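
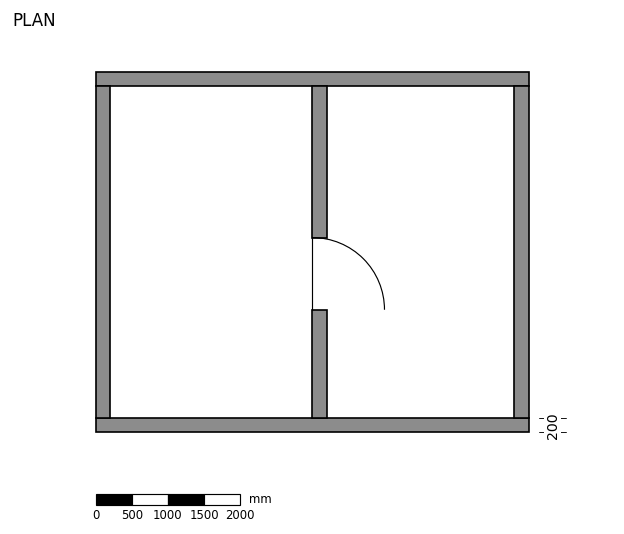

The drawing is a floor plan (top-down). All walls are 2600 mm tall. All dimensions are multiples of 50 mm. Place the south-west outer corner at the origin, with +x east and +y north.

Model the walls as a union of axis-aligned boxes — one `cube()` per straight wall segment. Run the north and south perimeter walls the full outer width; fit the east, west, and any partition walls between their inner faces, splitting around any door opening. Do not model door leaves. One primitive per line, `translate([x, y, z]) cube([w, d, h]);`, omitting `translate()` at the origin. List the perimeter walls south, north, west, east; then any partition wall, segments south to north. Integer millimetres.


cube([6000, 200, 2600]);
translate([0, 4800, 0]) cube([6000, 200, 2600]);
translate([0, 200, 0]) cube([200, 4600, 2600]);
translate([5800, 200, 0]) cube([200, 4600, 2600]);
translate([3000, 200, 0]) cube([200, 1500, 2600]);
translate([3000, 2700, 0]) cube([200, 2100, 2600]);


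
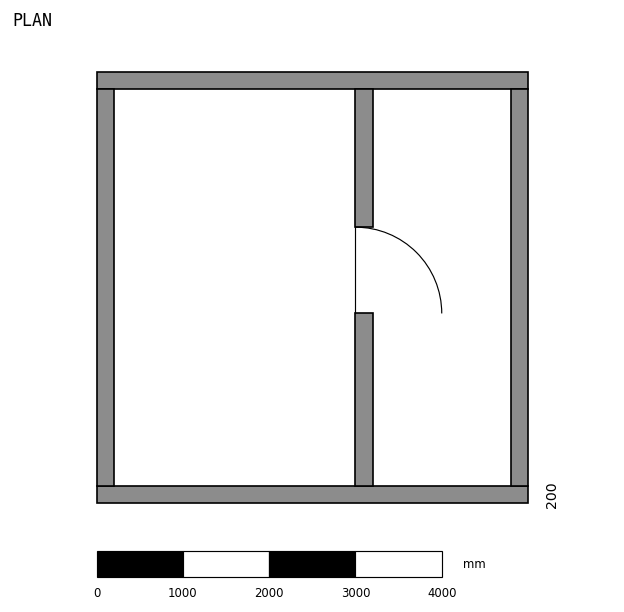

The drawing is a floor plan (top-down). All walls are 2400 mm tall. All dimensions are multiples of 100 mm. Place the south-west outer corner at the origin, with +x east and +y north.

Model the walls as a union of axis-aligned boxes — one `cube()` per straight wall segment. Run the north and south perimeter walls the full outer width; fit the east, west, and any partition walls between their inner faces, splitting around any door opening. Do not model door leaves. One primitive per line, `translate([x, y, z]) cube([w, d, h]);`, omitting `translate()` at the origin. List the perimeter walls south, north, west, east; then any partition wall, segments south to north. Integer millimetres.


cube([5000, 200, 2400]);
translate([0, 4800, 0]) cube([5000, 200, 2400]);
translate([0, 200, 0]) cube([200, 4600, 2400]);
translate([4800, 200, 0]) cube([200, 4600, 2400]);
translate([3000, 200, 0]) cube([200, 2000, 2400]);
translate([3000, 3200, 0]) cube([200, 1600, 2400]);


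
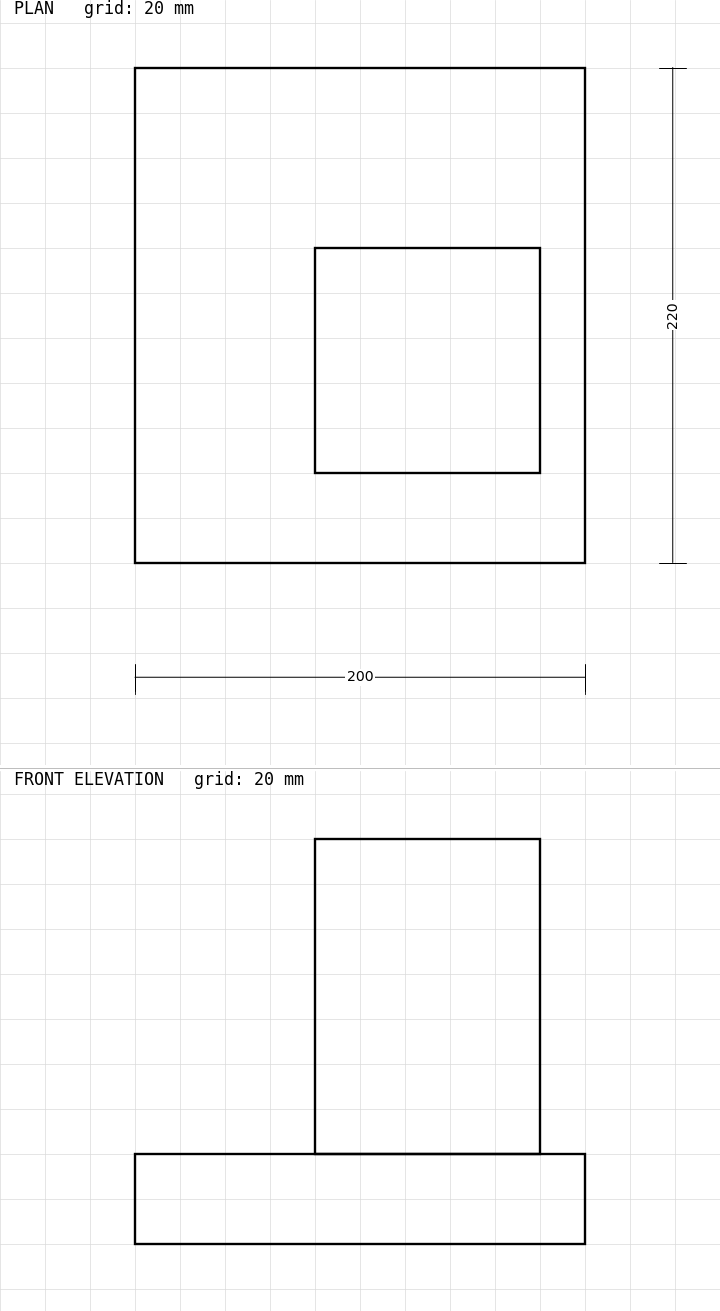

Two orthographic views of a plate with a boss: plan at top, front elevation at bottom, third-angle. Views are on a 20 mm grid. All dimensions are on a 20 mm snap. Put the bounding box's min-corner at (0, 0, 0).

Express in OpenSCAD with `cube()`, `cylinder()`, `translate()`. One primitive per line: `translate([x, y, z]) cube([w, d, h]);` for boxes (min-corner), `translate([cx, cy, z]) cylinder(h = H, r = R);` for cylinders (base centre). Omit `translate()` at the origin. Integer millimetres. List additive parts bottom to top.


cube([200, 220, 40]);
translate([80, 40, 40]) cube([100, 100, 140]);


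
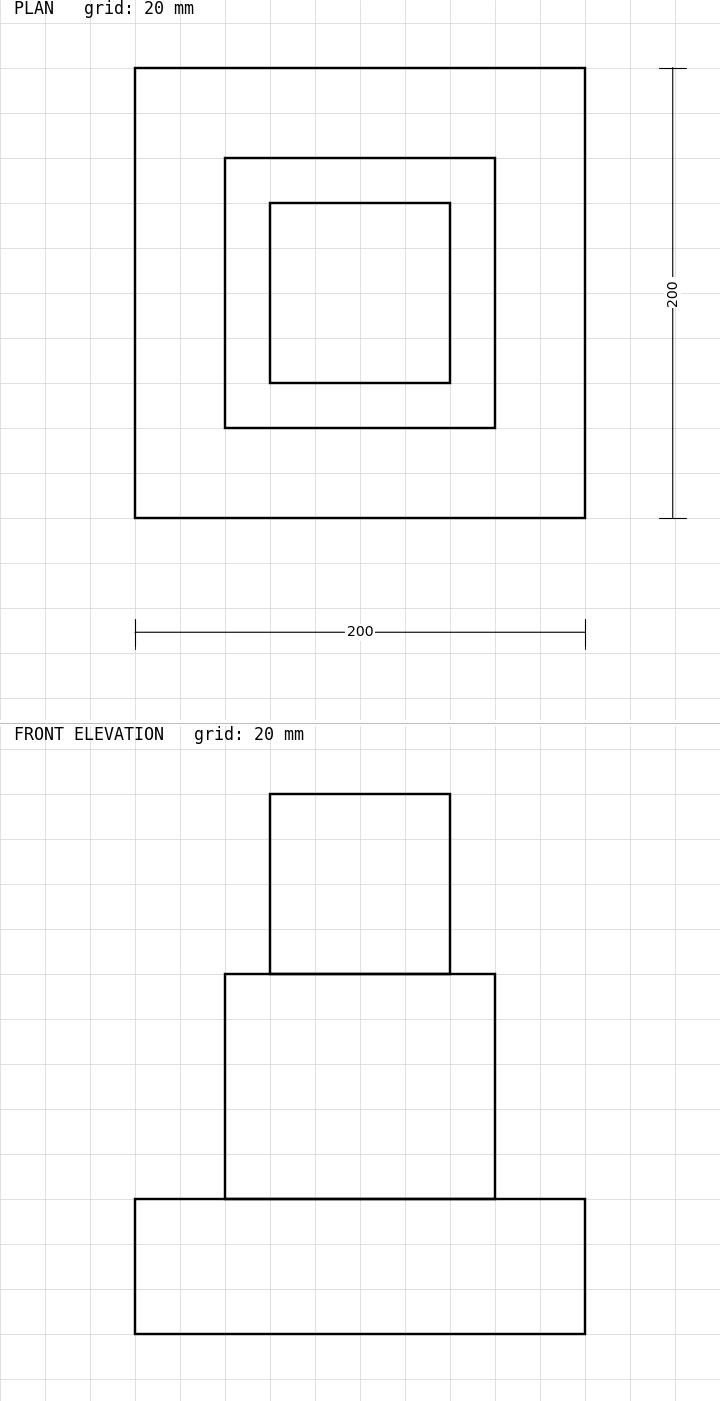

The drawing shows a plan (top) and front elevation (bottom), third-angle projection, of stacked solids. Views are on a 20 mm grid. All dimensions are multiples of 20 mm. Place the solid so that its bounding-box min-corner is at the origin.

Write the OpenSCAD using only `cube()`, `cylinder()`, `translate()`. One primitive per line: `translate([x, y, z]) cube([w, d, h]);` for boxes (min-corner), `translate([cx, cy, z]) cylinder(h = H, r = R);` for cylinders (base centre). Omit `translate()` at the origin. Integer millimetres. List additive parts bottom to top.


cube([200, 200, 60]);
translate([40, 40, 60]) cube([120, 120, 100]);
translate([60, 60, 160]) cube([80, 80, 80]);


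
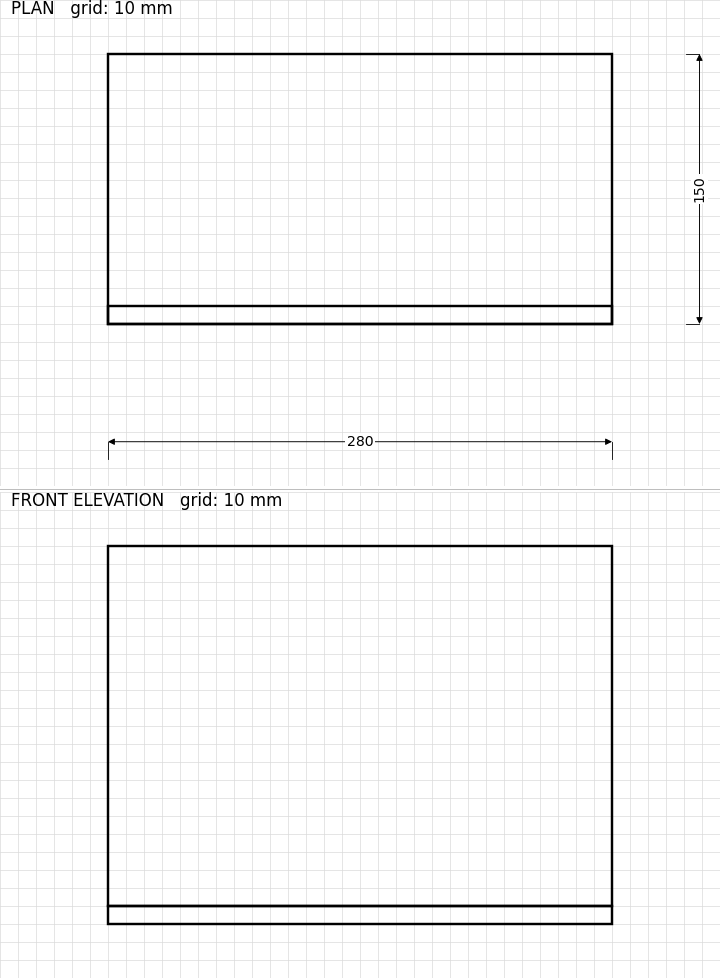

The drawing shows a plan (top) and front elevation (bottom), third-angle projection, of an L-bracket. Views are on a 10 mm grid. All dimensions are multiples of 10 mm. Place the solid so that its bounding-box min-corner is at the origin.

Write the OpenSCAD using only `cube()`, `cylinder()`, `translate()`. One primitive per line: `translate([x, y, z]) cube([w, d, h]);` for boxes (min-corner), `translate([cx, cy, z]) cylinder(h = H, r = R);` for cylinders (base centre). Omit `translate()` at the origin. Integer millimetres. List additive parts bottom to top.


cube([280, 150, 10]);
translate([0, 0, 10]) cube([280, 10, 200]);


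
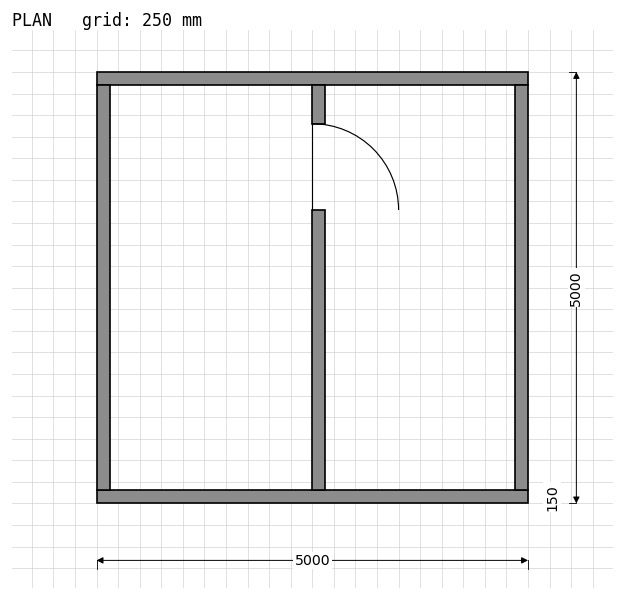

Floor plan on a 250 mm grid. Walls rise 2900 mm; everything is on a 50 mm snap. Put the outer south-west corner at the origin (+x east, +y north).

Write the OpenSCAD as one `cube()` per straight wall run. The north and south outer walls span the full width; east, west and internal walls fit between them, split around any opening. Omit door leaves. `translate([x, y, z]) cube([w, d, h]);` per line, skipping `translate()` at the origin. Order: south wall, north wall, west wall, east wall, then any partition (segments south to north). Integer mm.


cube([5000, 150, 2900]);
translate([0, 4850, 0]) cube([5000, 150, 2900]);
translate([0, 150, 0]) cube([150, 4700, 2900]);
translate([4850, 150, 0]) cube([150, 4700, 2900]);
translate([2500, 150, 0]) cube([150, 3250, 2900]);
translate([2500, 4400, 0]) cube([150, 450, 2900]);


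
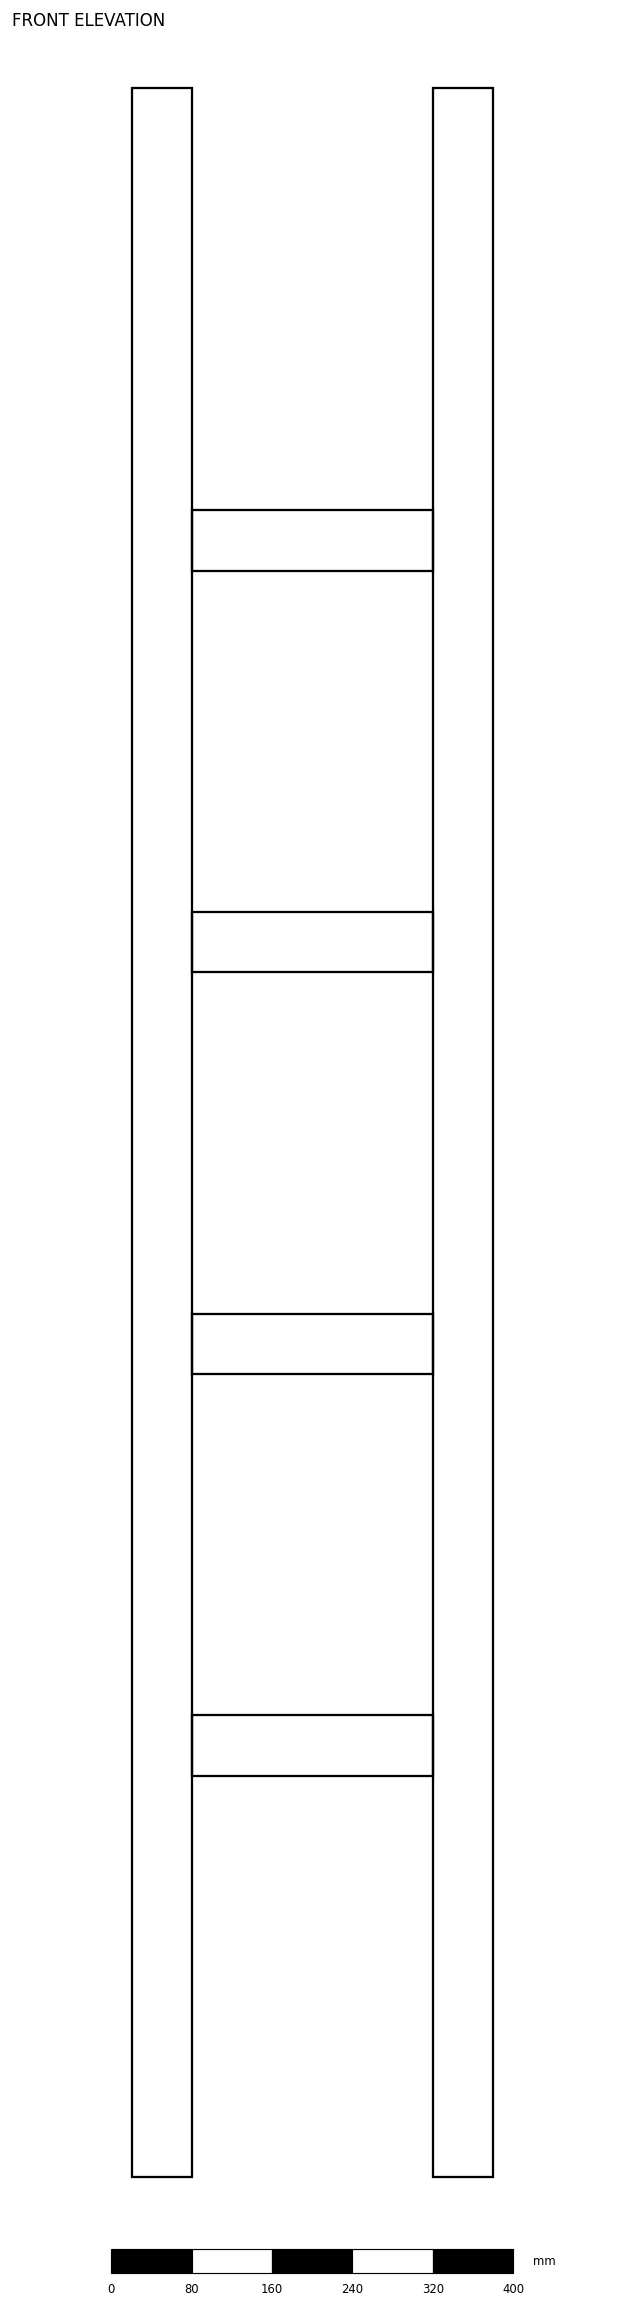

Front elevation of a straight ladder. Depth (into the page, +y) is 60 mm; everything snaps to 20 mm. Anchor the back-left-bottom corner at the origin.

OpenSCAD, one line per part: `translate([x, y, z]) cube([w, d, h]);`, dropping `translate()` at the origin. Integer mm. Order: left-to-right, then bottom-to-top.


cube([60, 60, 2080]);
translate([60, 0, 400]) cube([240, 60, 60]);
translate([60, 0, 800]) cube([240, 60, 60]);
translate([60, 0, 1200]) cube([240, 60, 60]);
translate([60, 0, 1600]) cube([240, 60, 60]);
translate([300, 0, 0]) cube([60, 60, 2080]);


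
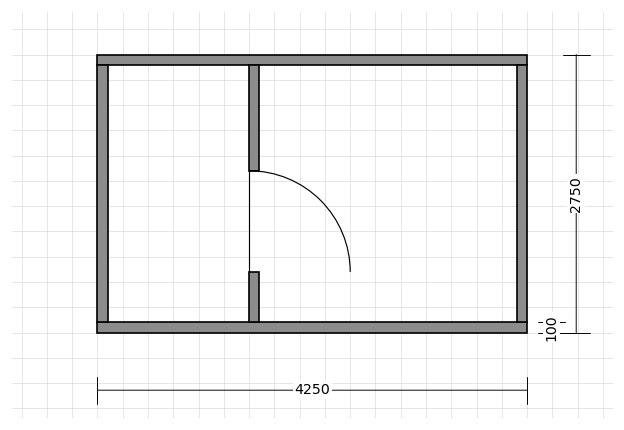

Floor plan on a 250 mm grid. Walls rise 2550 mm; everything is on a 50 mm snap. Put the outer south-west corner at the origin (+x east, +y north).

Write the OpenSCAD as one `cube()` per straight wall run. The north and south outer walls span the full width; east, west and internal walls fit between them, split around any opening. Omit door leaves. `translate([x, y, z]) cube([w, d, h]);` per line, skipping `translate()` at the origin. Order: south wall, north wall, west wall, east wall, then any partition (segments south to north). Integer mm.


cube([4250, 100, 2550]);
translate([0, 2650, 0]) cube([4250, 100, 2550]);
translate([0, 100, 0]) cube([100, 2550, 2550]);
translate([4150, 100, 0]) cube([100, 2550, 2550]);
translate([1500, 100, 0]) cube([100, 500, 2550]);
translate([1500, 1600, 0]) cube([100, 1050, 2550]);


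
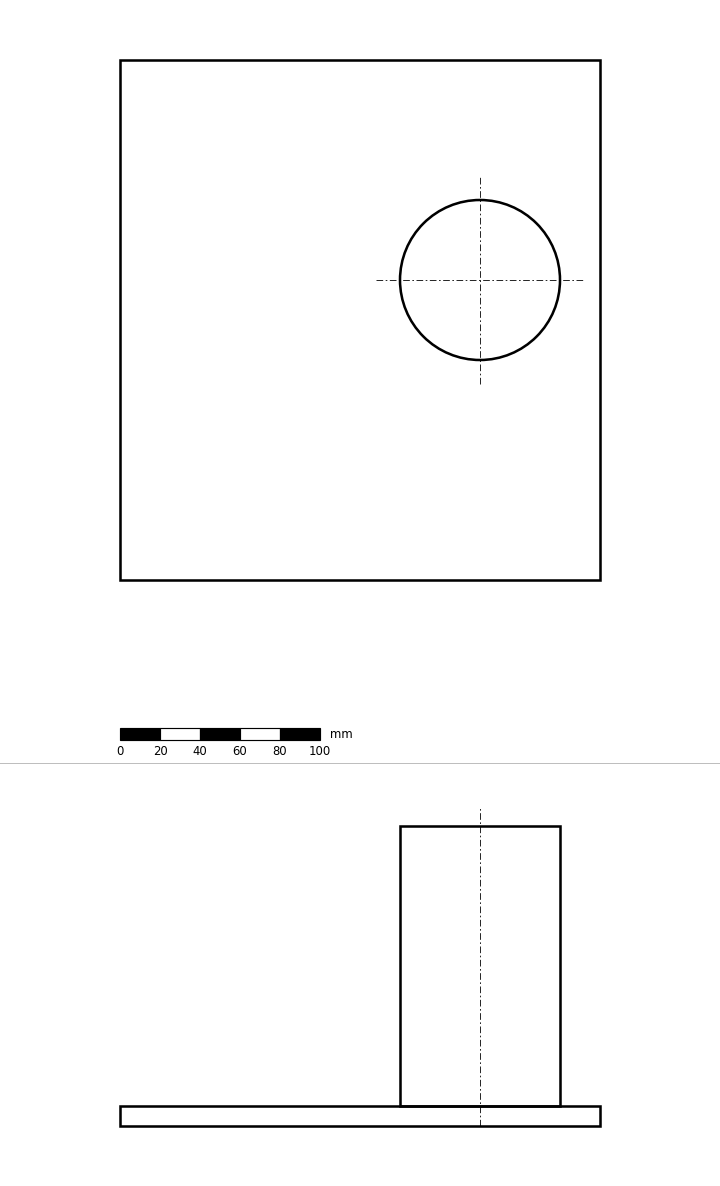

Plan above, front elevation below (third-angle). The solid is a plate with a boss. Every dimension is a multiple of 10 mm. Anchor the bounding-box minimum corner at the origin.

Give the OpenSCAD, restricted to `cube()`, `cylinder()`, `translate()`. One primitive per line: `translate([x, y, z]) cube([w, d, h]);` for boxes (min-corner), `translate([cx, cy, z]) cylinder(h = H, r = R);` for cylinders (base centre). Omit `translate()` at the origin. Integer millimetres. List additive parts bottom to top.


cube([240, 260, 10]);
translate([180, 150, 10]) cylinder(h = 140, r = 40);


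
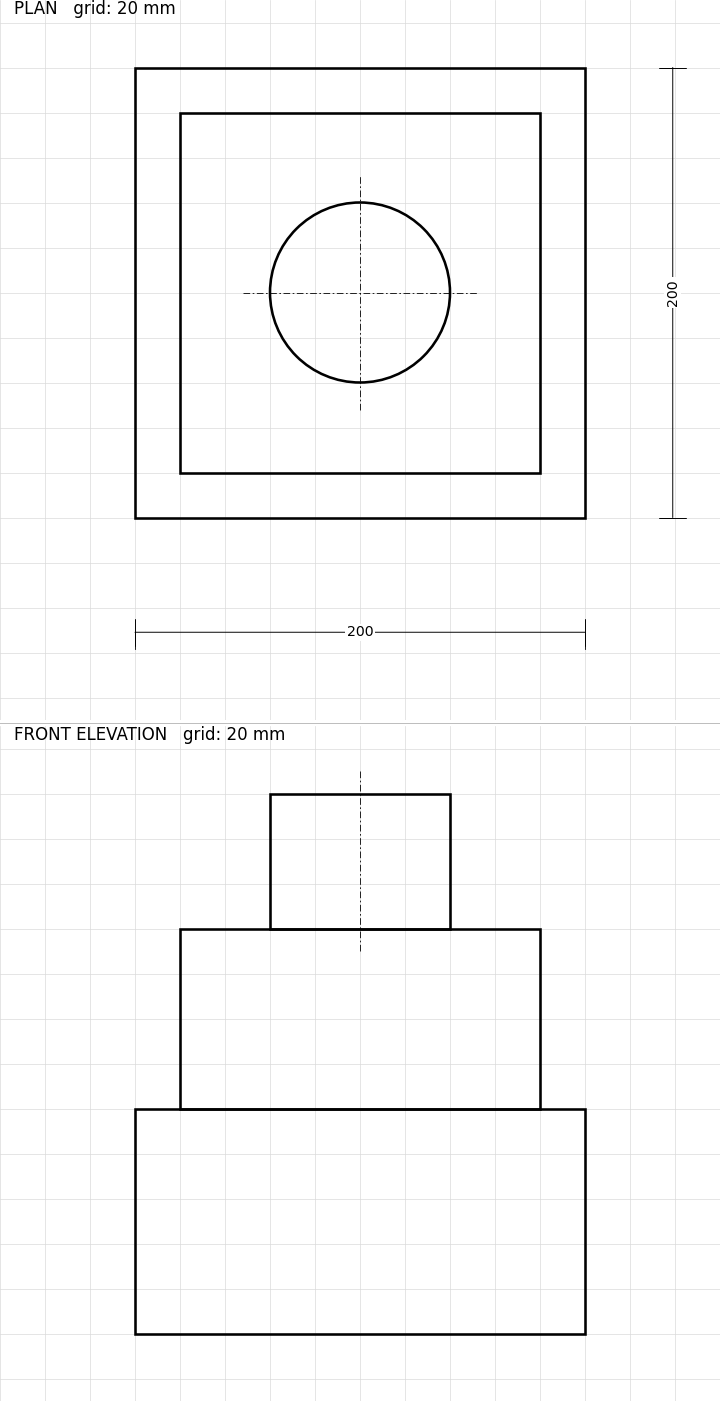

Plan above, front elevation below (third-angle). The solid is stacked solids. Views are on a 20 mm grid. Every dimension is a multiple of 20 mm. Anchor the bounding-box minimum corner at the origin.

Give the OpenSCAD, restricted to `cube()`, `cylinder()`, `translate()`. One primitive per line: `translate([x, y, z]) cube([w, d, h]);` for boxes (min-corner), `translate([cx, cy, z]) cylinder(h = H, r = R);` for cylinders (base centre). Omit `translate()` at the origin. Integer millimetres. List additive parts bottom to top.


cube([200, 200, 100]);
translate([20, 20, 100]) cube([160, 160, 80]);
translate([100, 100, 180]) cylinder(h = 60, r = 40);


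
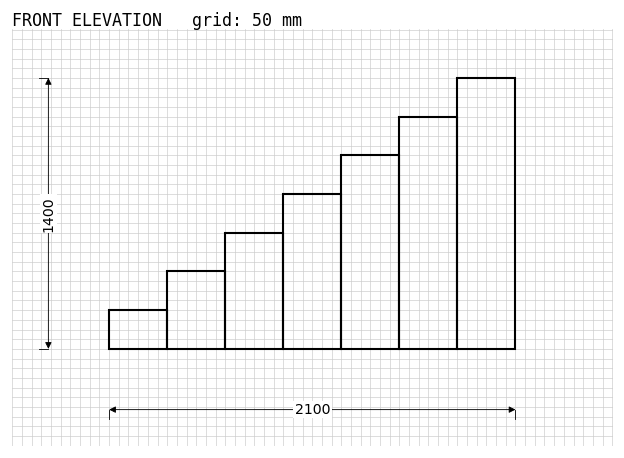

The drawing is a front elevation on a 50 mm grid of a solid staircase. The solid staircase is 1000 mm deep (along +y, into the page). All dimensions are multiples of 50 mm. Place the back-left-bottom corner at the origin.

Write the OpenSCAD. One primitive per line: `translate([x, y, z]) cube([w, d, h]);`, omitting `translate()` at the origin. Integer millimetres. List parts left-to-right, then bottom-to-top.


cube([300, 1000, 200]);
translate([300, 0, 0]) cube([300, 1000, 400]);
translate([600, 0, 0]) cube([300, 1000, 600]);
translate([900, 0, 0]) cube([300, 1000, 800]);
translate([1200, 0, 0]) cube([300, 1000, 1000]);
translate([1500, 0, 0]) cube([300, 1000, 1200]);
translate([1800, 0, 0]) cube([300, 1000, 1400]);


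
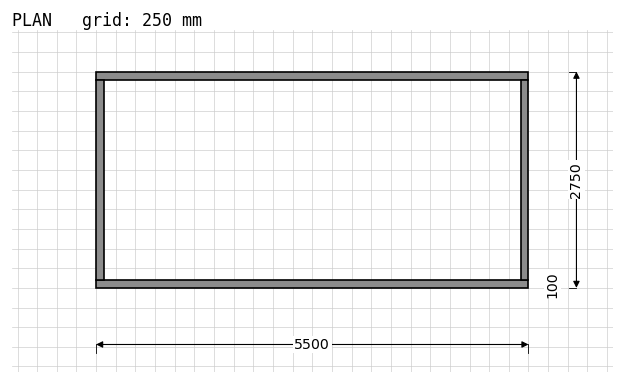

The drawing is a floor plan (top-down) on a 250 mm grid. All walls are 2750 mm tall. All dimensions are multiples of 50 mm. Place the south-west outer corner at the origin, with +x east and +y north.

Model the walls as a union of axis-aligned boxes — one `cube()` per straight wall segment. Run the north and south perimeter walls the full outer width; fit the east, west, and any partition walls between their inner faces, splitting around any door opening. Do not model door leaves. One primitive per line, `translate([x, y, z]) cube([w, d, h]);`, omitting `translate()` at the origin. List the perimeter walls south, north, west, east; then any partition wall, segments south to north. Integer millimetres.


cube([5500, 100, 2750]);
translate([0, 2650, 0]) cube([5500, 100, 2750]);
translate([0, 100, 0]) cube([100, 2550, 2750]);
translate([5400, 100, 0]) cube([100, 2550, 2750]);


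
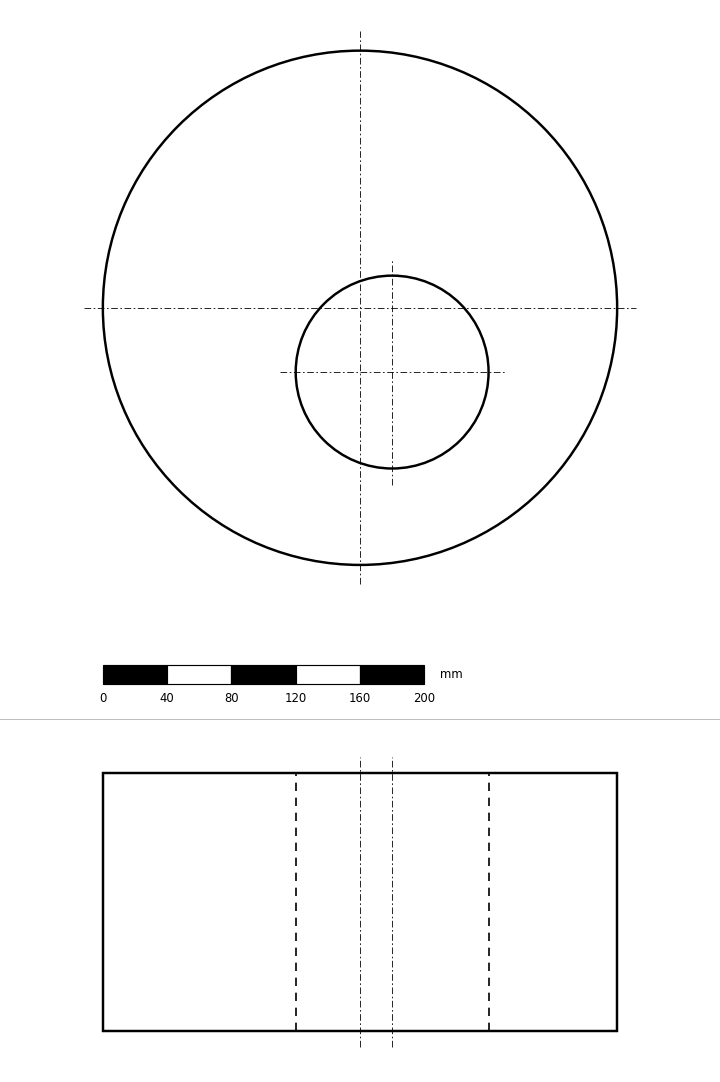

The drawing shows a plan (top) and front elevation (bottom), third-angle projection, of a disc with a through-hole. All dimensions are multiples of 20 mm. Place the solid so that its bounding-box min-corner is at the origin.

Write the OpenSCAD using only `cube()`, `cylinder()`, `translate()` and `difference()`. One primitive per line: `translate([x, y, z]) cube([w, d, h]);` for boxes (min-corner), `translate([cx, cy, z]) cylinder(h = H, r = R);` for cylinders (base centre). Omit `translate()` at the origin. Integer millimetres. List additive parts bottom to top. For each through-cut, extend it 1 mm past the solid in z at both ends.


difference() {
  translate([160, 160, 0]) cylinder(h = 160, r = 160);
  translate([180, 120, -1]) cylinder(h = 162, r = 60);
}


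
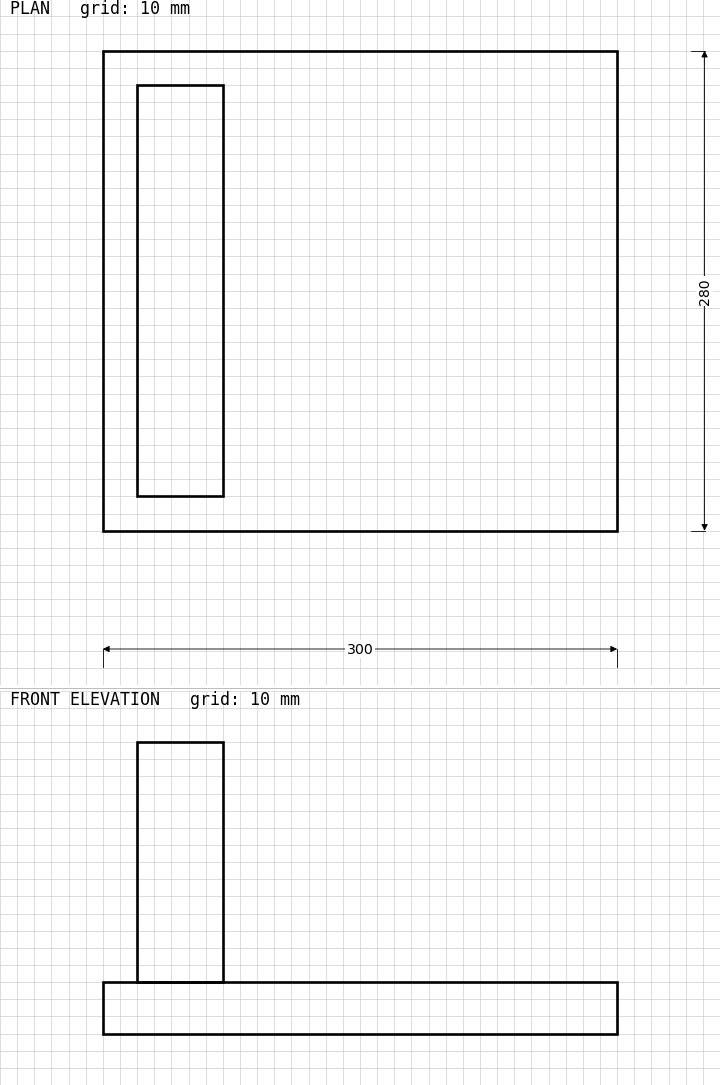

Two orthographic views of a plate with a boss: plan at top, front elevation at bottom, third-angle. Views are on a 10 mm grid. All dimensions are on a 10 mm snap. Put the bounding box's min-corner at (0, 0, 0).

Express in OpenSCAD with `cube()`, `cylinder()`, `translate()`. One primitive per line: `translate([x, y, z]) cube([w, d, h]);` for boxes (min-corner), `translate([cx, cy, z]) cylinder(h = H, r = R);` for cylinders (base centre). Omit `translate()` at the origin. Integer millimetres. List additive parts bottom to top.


cube([300, 280, 30]);
translate([20, 20, 30]) cube([50, 240, 140]);


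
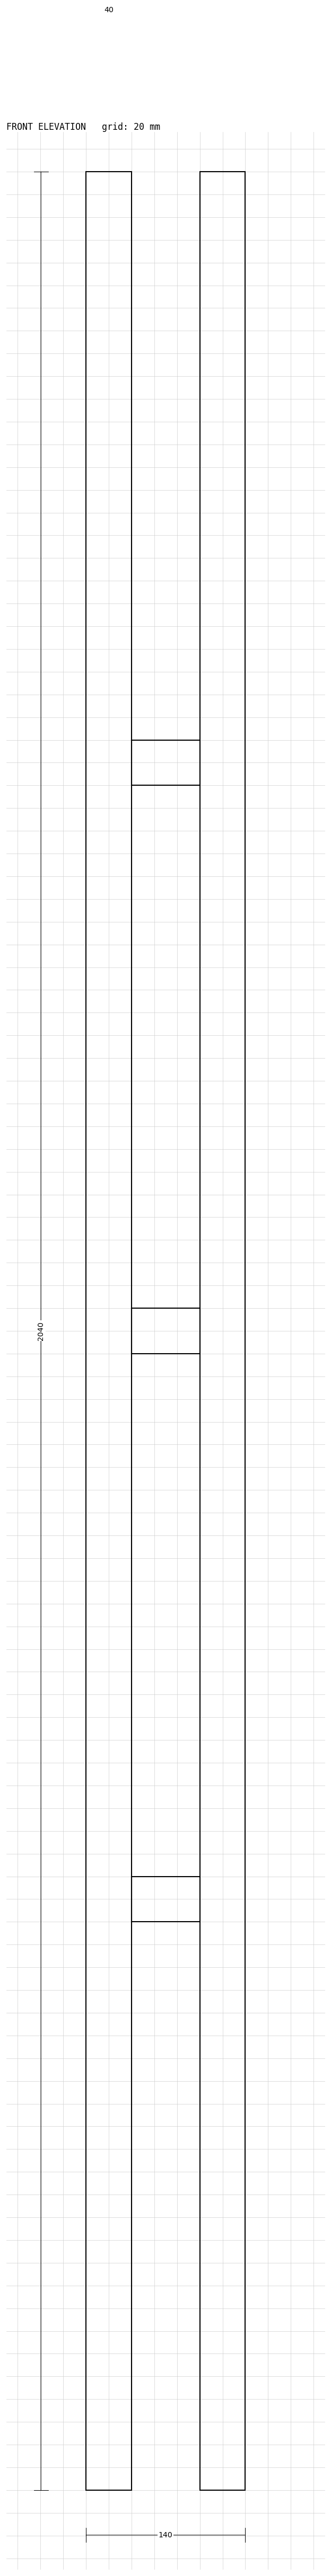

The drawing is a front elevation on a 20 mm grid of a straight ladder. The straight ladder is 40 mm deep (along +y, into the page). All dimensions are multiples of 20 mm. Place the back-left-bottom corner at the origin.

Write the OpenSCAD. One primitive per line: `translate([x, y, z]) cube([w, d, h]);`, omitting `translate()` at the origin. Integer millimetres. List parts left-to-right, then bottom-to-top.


cube([40, 40, 2040]);
translate([40, 0, 500]) cube([60, 40, 40]);
translate([40, 0, 1000]) cube([60, 40, 40]);
translate([40, 0, 1500]) cube([60, 40, 40]);
translate([100, 0, 0]) cube([40, 40, 2040]);


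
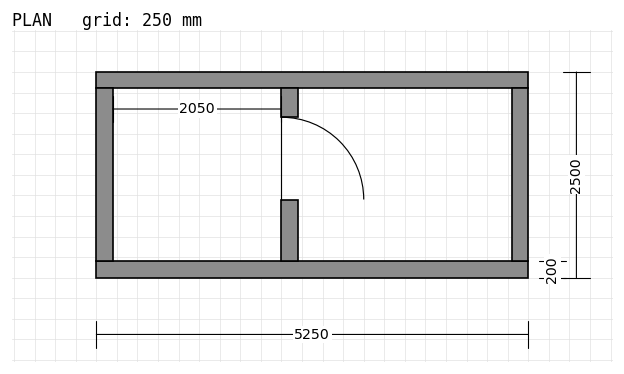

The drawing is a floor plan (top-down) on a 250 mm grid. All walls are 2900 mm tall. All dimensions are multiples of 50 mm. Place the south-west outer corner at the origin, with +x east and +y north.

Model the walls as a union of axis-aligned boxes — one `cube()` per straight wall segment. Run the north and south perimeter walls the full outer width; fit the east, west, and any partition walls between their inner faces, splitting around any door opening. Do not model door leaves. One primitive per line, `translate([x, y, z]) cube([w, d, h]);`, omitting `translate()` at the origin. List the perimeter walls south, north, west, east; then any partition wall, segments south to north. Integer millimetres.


cube([5250, 200, 2900]);
translate([0, 2300, 0]) cube([5250, 200, 2900]);
translate([0, 200, 0]) cube([200, 2100, 2900]);
translate([5050, 200, 0]) cube([200, 2100, 2900]);
translate([2250, 200, 0]) cube([200, 750, 2900]);
translate([2250, 1950, 0]) cube([200, 350, 2900]);


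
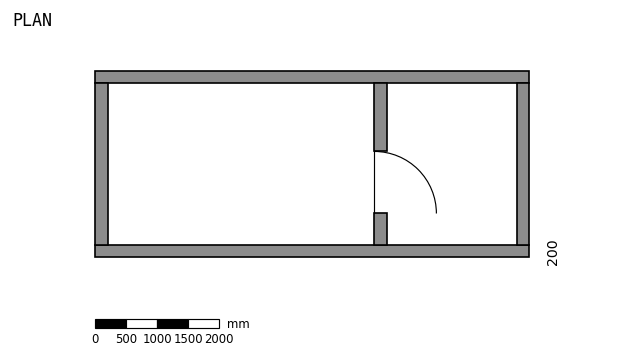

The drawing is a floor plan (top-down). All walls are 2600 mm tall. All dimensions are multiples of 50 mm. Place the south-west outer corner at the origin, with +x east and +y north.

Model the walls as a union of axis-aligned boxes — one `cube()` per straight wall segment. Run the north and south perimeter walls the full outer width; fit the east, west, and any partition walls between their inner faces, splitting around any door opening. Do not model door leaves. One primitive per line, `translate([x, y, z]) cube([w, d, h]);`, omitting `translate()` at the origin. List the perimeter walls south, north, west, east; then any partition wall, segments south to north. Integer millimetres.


cube([7000, 200, 2600]);
translate([0, 2800, 0]) cube([7000, 200, 2600]);
translate([0, 200, 0]) cube([200, 2600, 2600]);
translate([6800, 200, 0]) cube([200, 2600, 2600]);
translate([4500, 200, 0]) cube([200, 500, 2600]);
translate([4500, 1700, 0]) cube([200, 1100, 2600]);


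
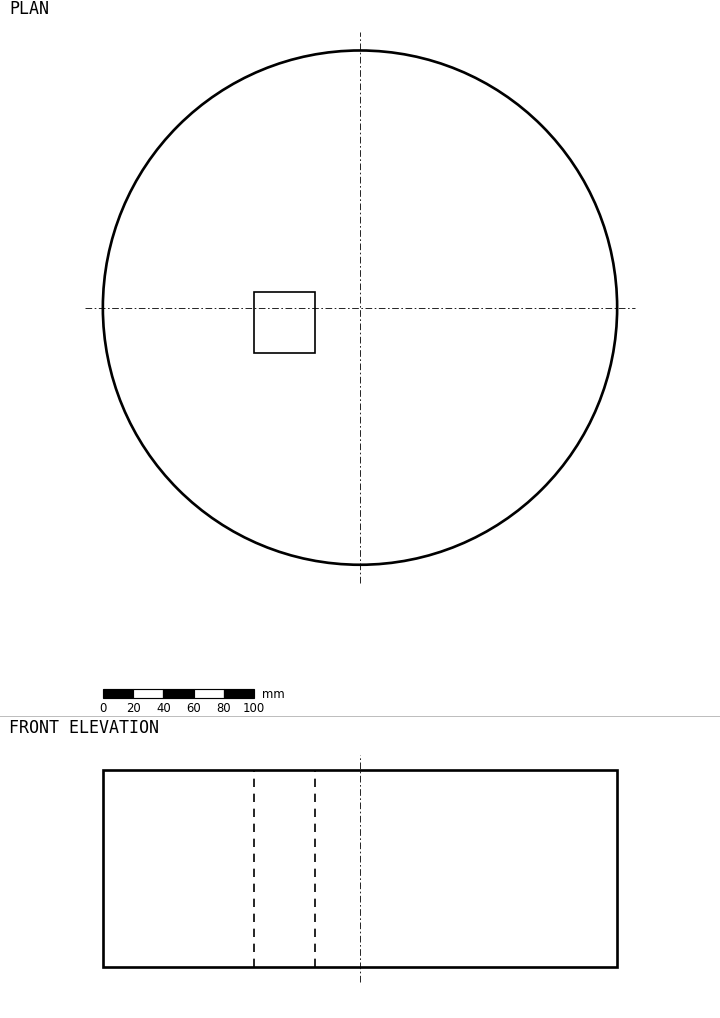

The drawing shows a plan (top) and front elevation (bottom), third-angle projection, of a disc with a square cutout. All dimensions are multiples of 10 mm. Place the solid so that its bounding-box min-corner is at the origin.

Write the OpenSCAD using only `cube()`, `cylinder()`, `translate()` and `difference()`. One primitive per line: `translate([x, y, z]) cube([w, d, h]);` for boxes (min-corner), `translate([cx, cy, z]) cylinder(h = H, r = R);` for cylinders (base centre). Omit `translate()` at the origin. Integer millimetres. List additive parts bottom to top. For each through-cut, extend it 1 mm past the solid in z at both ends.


difference() {
  translate([170, 170, 0]) cylinder(h = 130, r = 170);
  translate([100, 140, -1]) cube([40, 40, 132]);
}


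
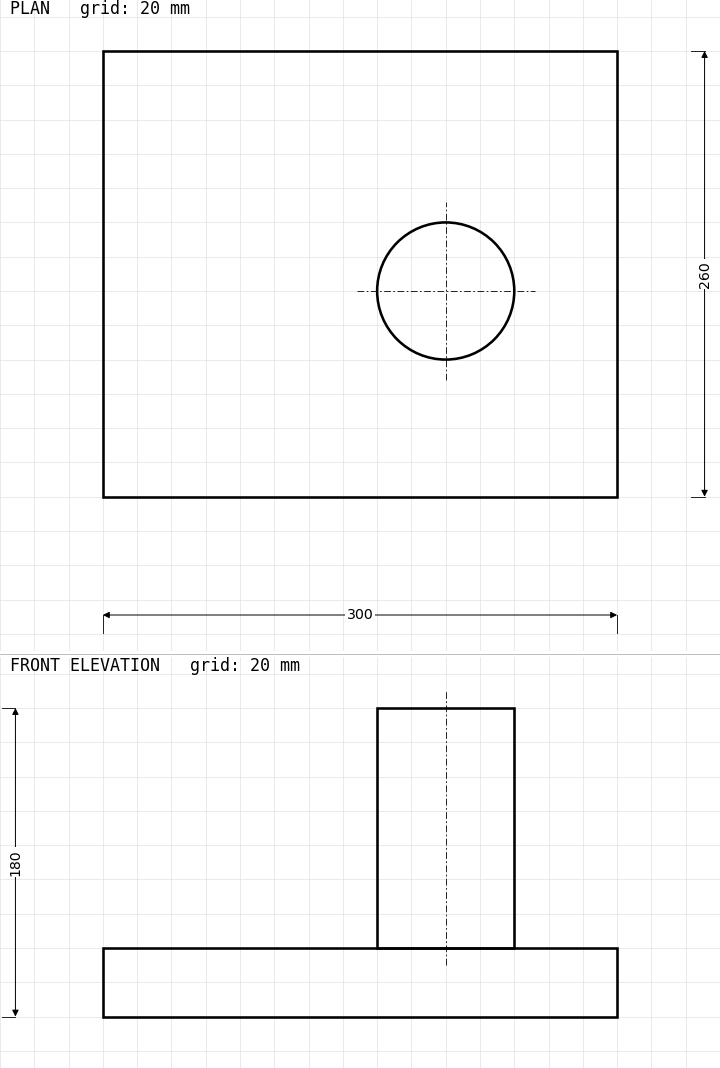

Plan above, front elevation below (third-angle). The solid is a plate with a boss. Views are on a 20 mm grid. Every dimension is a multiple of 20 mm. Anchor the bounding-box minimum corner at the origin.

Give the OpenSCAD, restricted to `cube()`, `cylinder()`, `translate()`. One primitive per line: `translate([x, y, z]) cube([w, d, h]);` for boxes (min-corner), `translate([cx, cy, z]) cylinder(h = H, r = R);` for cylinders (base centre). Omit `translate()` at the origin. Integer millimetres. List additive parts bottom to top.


cube([300, 260, 40]);
translate([200, 120, 40]) cylinder(h = 140, r = 40);


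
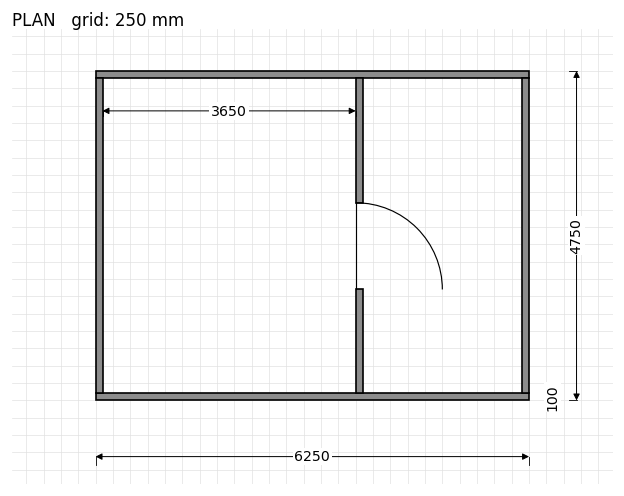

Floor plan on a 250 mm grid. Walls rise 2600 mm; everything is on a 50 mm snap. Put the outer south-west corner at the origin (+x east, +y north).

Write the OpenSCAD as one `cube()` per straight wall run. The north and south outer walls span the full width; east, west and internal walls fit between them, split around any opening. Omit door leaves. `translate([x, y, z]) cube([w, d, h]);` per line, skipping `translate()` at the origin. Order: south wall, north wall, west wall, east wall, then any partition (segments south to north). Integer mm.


cube([6250, 100, 2600]);
translate([0, 4650, 0]) cube([6250, 100, 2600]);
translate([0, 100, 0]) cube([100, 4550, 2600]);
translate([6150, 100, 0]) cube([100, 4550, 2600]);
translate([3750, 100, 0]) cube([100, 1500, 2600]);
translate([3750, 2850, 0]) cube([100, 1800, 2600]);


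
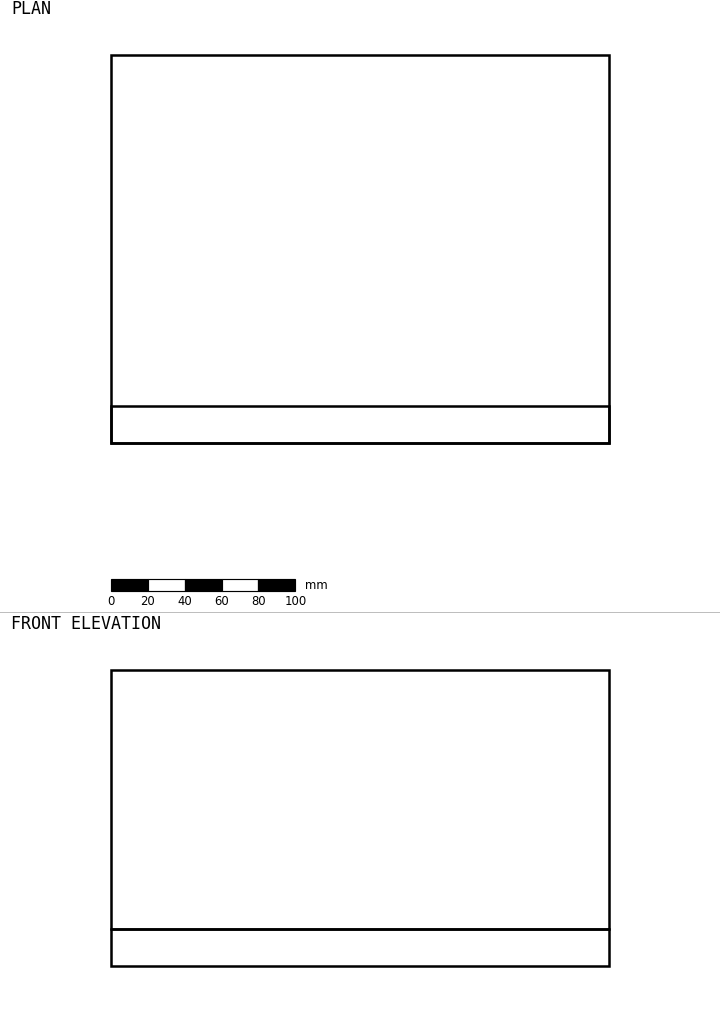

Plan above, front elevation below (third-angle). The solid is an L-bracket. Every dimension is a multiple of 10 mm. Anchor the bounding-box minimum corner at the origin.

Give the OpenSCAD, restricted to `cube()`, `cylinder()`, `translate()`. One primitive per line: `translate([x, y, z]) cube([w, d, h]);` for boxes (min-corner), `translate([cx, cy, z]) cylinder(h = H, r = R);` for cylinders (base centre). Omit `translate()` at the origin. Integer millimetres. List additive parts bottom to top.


cube([270, 210, 20]);
translate([0, 0, 20]) cube([270, 20, 140]);


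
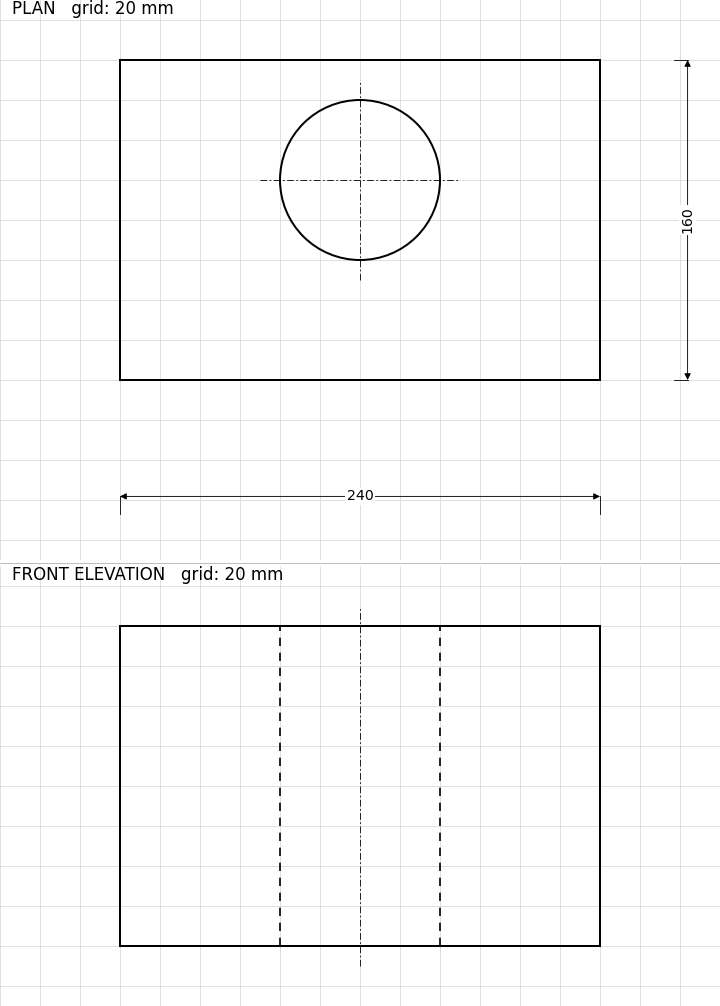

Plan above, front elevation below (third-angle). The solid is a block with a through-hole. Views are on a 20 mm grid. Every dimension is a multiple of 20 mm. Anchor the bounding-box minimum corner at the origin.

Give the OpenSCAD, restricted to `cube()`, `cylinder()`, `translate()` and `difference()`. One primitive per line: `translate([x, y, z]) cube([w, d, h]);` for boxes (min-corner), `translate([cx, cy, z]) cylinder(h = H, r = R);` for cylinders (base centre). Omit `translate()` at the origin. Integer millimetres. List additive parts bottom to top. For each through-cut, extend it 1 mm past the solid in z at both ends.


difference() {
  cube([240, 160, 160]);
  translate([120, 100, -1]) cylinder(h = 162, r = 40);
}


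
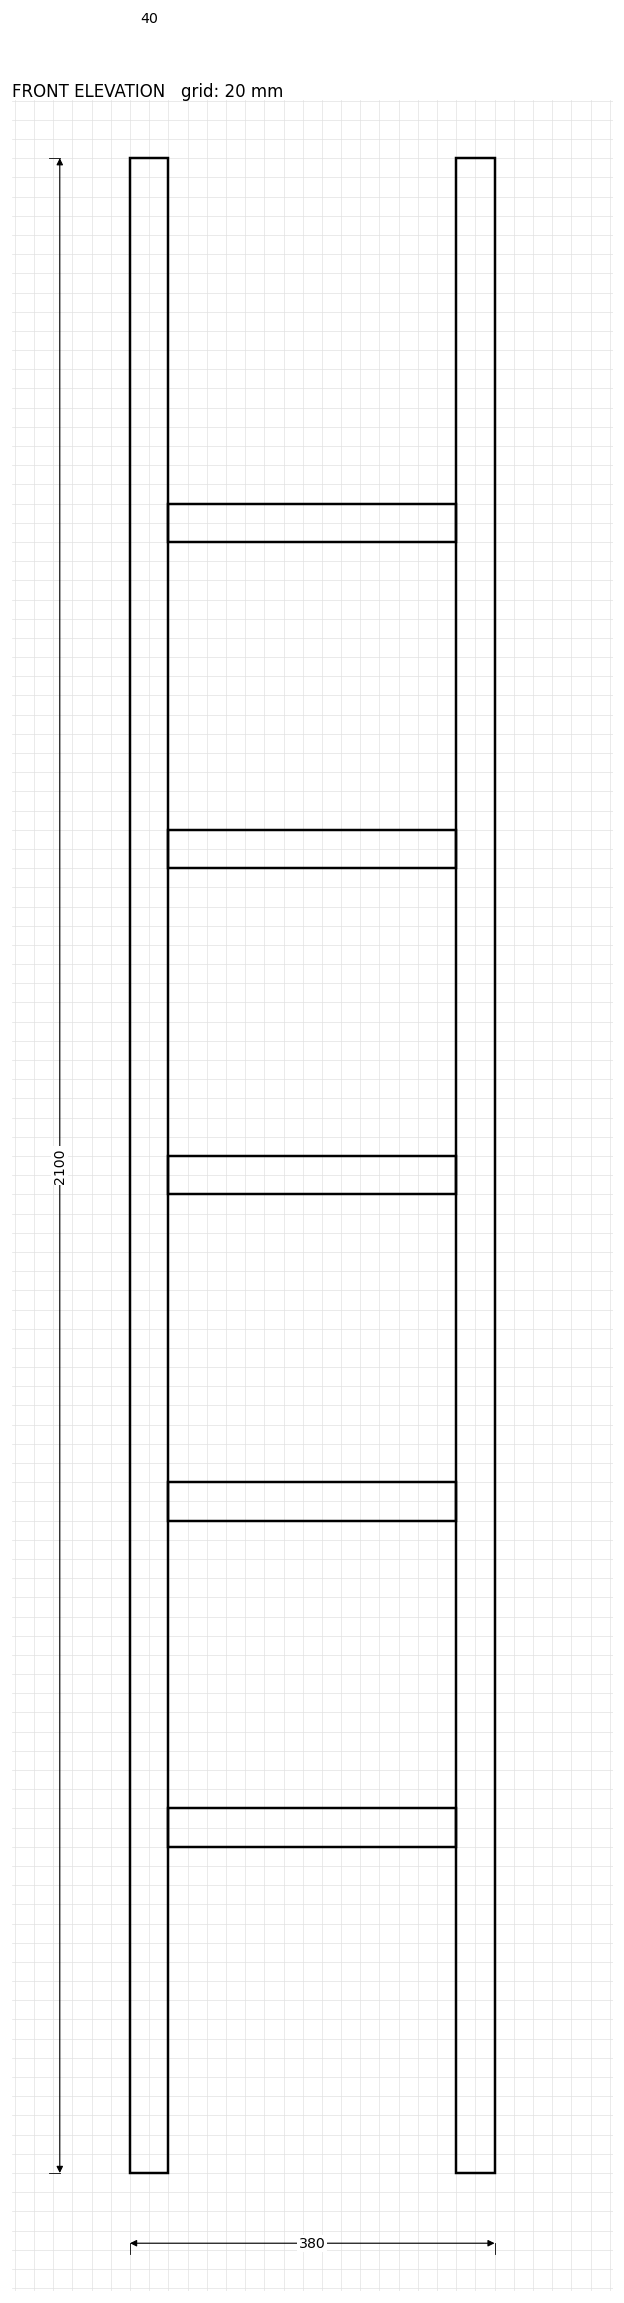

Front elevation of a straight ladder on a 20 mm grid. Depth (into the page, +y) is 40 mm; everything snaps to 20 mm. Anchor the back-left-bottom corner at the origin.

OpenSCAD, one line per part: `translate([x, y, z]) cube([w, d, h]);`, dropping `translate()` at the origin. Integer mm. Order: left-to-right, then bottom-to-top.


cube([40, 40, 2100]);
translate([40, 0, 340]) cube([300, 40, 40]);
translate([40, 0, 680]) cube([300, 40, 40]);
translate([40, 0, 1020]) cube([300, 40, 40]);
translate([40, 0, 1360]) cube([300, 40, 40]);
translate([40, 0, 1700]) cube([300, 40, 40]);
translate([340, 0, 0]) cube([40, 40, 2100]);


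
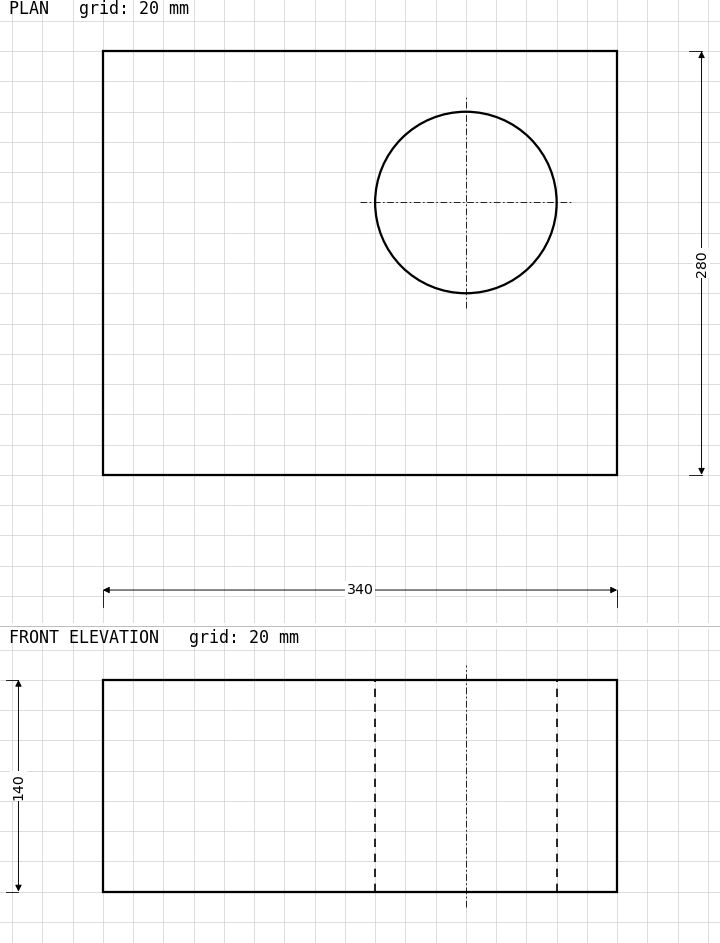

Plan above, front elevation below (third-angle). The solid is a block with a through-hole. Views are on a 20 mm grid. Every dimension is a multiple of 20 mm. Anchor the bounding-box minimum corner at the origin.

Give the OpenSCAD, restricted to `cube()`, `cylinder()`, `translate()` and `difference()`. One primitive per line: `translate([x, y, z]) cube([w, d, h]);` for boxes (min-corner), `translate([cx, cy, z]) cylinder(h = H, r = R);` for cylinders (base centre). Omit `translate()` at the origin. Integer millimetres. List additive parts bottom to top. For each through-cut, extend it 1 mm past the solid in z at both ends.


difference() {
  cube([340, 280, 140]);
  translate([240, 180, -1]) cylinder(h = 142, r = 60);
}


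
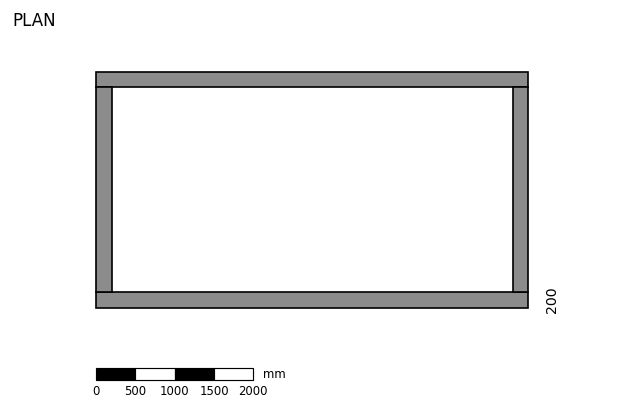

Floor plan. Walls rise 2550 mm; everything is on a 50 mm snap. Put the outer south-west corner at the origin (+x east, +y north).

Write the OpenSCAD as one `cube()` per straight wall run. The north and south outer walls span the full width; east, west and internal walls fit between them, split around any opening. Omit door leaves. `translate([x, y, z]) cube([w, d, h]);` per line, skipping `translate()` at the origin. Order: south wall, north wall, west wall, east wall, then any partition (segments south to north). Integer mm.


cube([5500, 200, 2550]);
translate([0, 2800, 0]) cube([5500, 200, 2550]);
translate([0, 200, 0]) cube([200, 2600, 2550]);
translate([5300, 200, 0]) cube([200, 2600, 2550]);


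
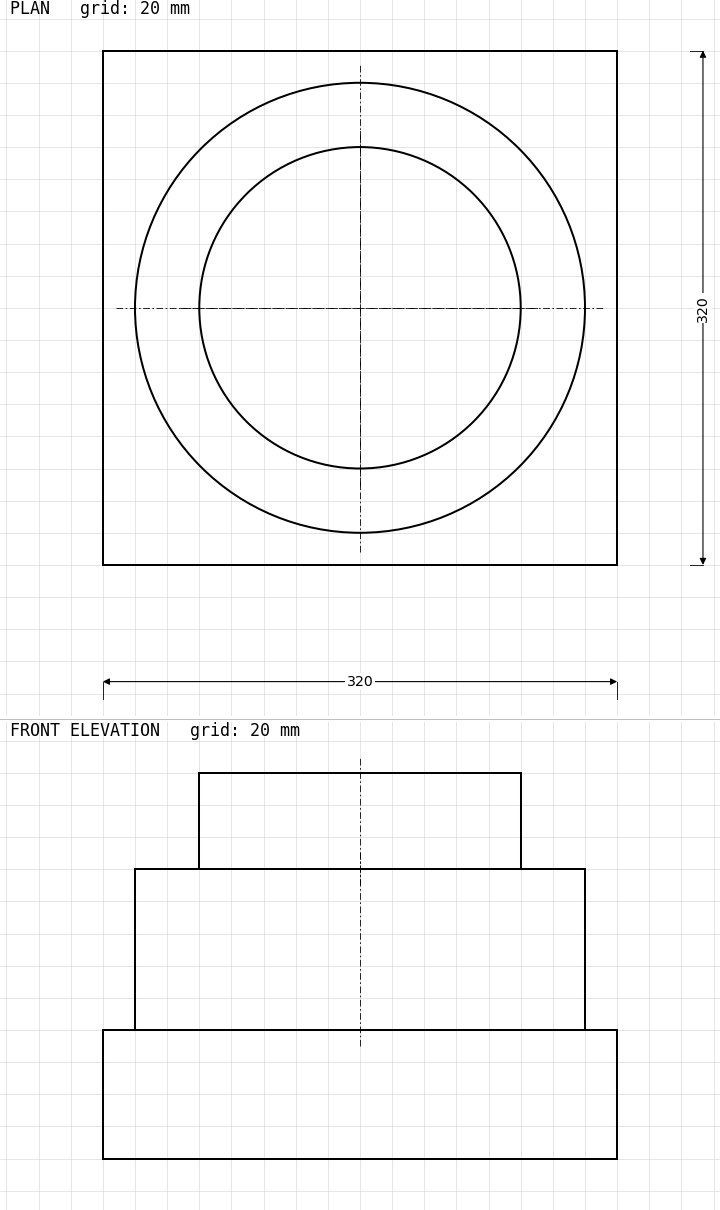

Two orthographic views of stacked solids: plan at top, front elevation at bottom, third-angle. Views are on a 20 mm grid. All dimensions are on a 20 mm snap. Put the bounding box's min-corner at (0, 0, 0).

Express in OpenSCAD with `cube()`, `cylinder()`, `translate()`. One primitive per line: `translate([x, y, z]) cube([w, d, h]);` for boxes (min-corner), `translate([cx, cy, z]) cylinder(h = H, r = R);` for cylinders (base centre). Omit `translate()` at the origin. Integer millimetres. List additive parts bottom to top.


cube([320, 320, 80]);
translate([160, 160, 80]) cylinder(h = 100, r = 140);
translate([160, 160, 180]) cylinder(h = 60, r = 100);


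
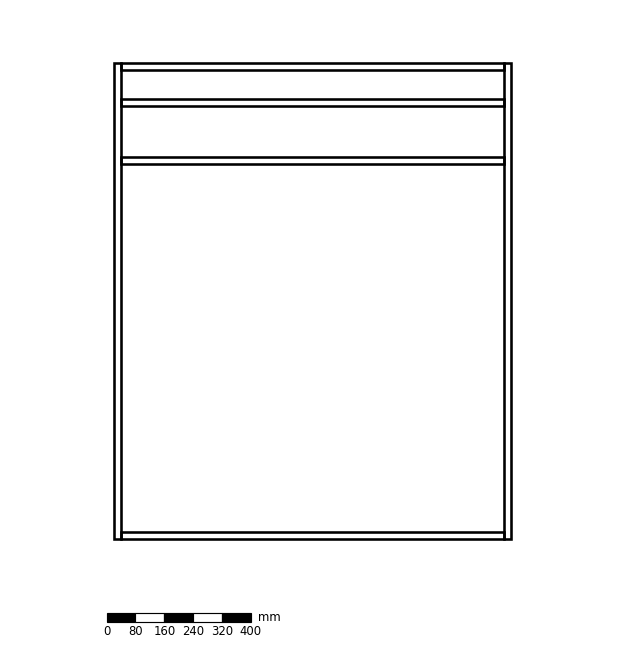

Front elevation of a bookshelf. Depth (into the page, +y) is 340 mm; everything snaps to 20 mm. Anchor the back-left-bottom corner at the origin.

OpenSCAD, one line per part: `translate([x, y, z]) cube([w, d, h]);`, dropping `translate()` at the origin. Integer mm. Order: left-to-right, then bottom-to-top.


cube([20, 340, 1320]);
translate([20, 0, 0]) cube([1060, 340, 20]);
translate([20, 0, 1040]) cube([1060, 340, 20]);
translate([20, 0, 1200]) cube([1060, 340, 20]);
translate([20, 0, 1300]) cube([1060, 340, 20]);
translate([1080, 0, 0]) cube([20, 340, 1320]);


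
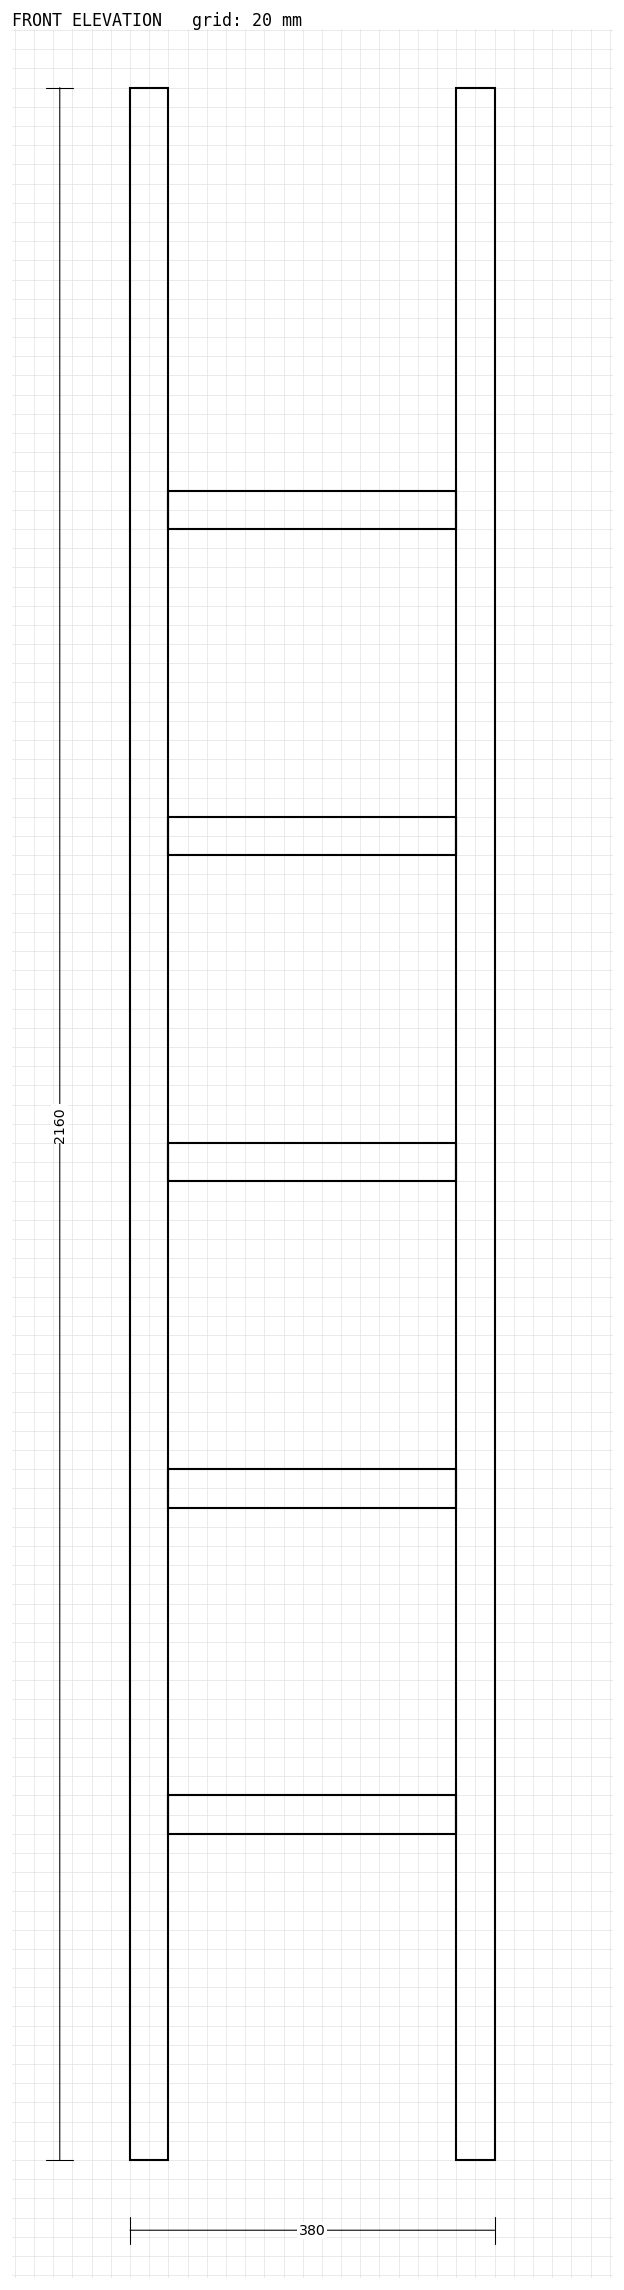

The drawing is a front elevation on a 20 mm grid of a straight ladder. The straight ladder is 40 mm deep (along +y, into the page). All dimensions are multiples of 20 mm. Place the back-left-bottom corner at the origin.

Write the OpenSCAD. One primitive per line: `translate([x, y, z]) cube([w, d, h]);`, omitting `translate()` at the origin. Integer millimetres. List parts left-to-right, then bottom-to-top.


cube([40, 40, 2160]);
translate([40, 0, 340]) cube([300, 40, 40]);
translate([40, 0, 680]) cube([300, 40, 40]);
translate([40, 0, 1020]) cube([300, 40, 40]);
translate([40, 0, 1360]) cube([300, 40, 40]);
translate([40, 0, 1700]) cube([300, 40, 40]);
translate([340, 0, 0]) cube([40, 40, 2160]);


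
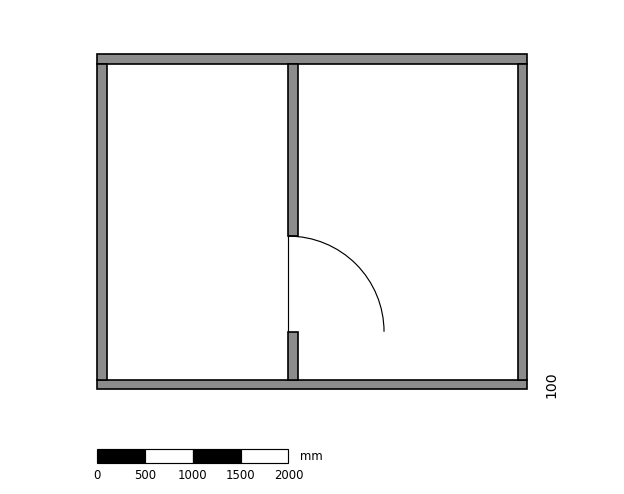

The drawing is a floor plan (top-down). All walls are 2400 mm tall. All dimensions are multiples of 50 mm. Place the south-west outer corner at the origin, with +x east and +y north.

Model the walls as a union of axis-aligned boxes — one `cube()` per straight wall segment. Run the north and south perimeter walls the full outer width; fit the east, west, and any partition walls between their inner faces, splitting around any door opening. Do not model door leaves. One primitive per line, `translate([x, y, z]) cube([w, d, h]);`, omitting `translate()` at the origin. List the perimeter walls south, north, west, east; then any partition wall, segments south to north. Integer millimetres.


cube([4500, 100, 2400]);
translate([0, 3400, 0]) cube([4500, 100, 2400]);
translate([0, 100, 0]) cube([100, 3300, 2400]);
translate([4400, 100, 0]) cube([100, 3300, 2400]);
translate([2000, 100, 0]) cube([100, 500, 2400]);
translate([2000, 1600, 0]) cube([100, 1800, 2400]);


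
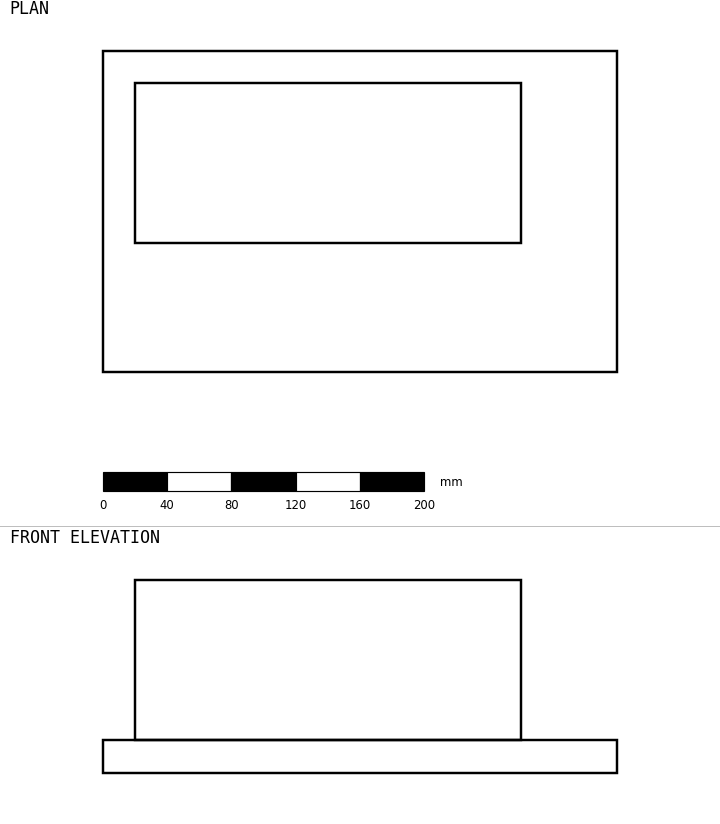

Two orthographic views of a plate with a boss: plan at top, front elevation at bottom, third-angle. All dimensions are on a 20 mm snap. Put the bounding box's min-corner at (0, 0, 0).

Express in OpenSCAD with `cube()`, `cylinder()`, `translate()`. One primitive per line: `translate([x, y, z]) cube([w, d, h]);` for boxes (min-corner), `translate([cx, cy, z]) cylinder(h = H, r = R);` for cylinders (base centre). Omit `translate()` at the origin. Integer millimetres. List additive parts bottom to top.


cube([320, 200, 20]);
translate([20, 80, 20]) cube([240, 100, 100]);


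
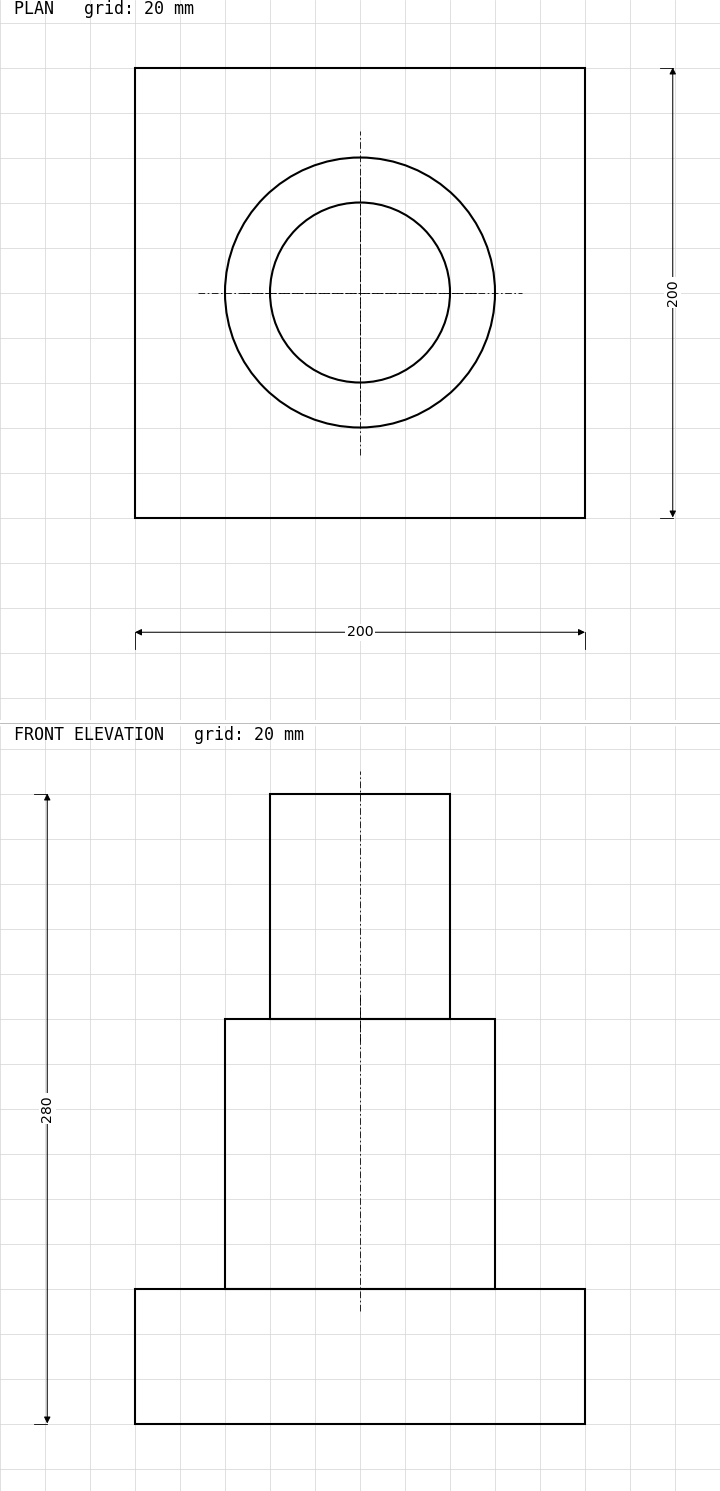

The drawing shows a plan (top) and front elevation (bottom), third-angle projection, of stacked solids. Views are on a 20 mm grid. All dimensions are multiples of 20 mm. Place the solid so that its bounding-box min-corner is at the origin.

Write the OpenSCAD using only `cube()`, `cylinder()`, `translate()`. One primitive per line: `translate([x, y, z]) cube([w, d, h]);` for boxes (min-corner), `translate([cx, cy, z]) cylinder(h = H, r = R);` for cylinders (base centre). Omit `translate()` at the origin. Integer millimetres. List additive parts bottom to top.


cube([200, 200, 60]);
translate([100, 100, 60]) cylinder(h = 120, r = 60);
translate([100, 100, 180]) cylinder(h = 100, r = 40);


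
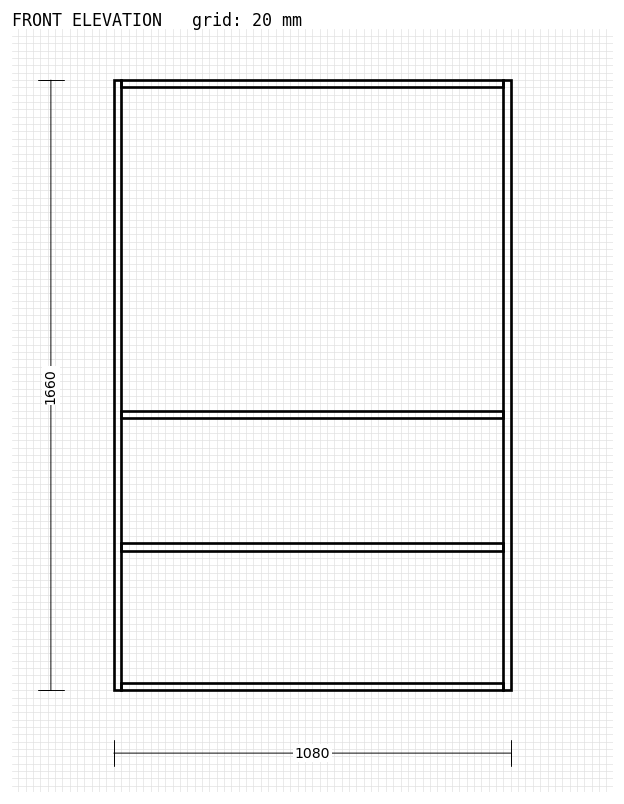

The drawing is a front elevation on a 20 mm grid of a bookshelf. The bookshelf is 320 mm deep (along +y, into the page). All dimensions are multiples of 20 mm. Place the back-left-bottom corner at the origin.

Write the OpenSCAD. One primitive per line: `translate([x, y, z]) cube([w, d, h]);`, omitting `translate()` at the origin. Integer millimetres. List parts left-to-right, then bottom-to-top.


cube([20, 320, 1660]);
translate([20, 0, 0]) cube([1040, 320, 20]);
translate([20, 0, 380]) cube([1040, 320, 20]);
translate([20, 0, 740]) cube([1040, 320, 20]);
translate([20, 0, 1640]) cube([1040, 320, 20]);
translate([1060, 0, 0]) cube([20, 320, 1660]);


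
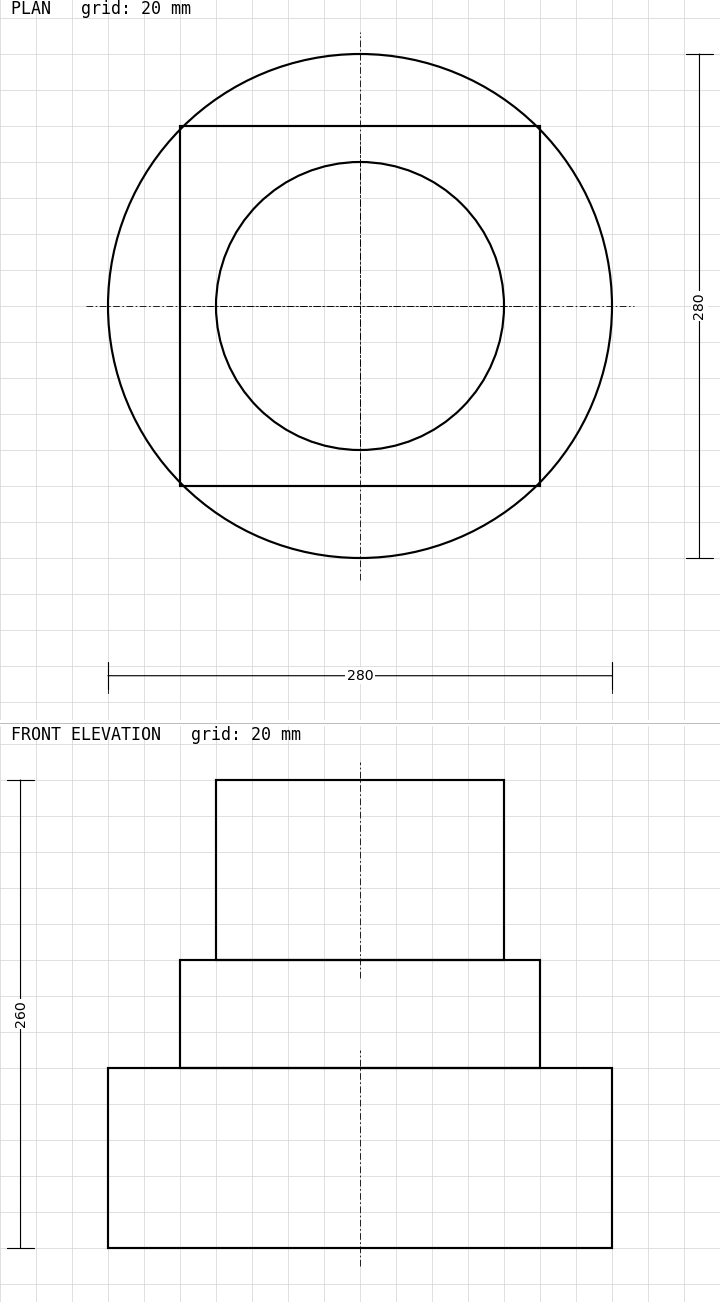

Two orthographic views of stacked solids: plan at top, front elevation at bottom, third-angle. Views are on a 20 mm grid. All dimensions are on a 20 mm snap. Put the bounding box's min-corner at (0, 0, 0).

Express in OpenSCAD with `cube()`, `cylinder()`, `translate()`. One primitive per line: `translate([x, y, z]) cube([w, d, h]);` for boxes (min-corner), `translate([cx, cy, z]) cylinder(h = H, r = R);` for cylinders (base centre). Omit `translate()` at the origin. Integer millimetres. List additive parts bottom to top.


translate([140, 140, 0]) cylinder(h = 100, r = 140);
translate([40, 40, 100]) cube([200, 200, 60]);
translate([140, 140, 160]) cylinder(h = 100, r = 80);
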